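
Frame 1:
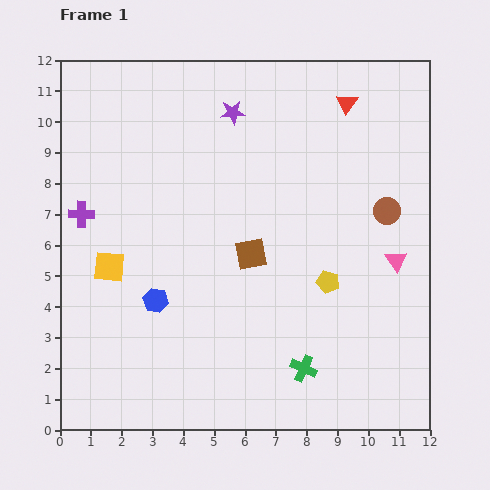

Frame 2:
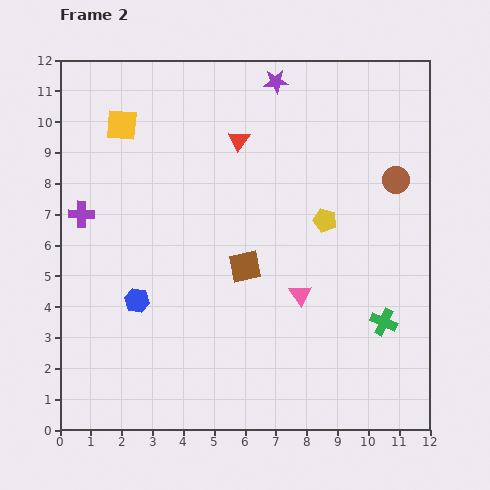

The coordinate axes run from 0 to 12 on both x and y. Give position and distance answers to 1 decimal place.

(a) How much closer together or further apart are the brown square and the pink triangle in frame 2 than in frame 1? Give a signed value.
-2.7

Distance in frame 1: 4.7. Distance in frame 2: 2.0.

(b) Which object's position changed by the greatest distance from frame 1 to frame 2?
the yellow square

(moved 4.6; next 3.7)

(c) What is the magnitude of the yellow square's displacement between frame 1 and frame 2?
4.6

The yellow square moved from (1.6, 5.3) to (2.0, 9.9), a distance of √(0.4² + 4.6²) ≈ 4.6.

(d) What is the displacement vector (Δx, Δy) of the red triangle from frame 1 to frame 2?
(-3.5, -1.2)

The red triangle was at (9.3, 10.6) in frame 1 and (5.8, 9.4) in frame 2.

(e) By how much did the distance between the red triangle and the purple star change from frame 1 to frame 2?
-1.5

Distance in frame 1: 3.7. Distance in frame 2: 2.2.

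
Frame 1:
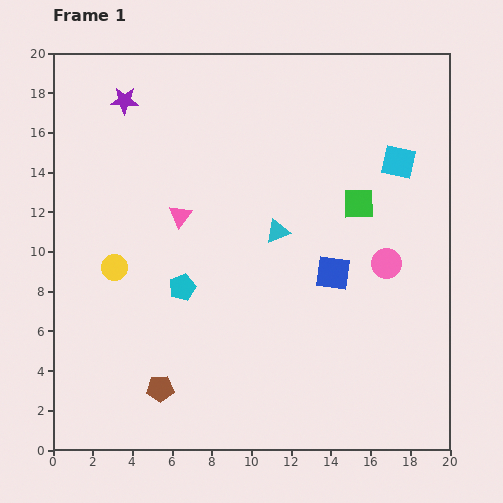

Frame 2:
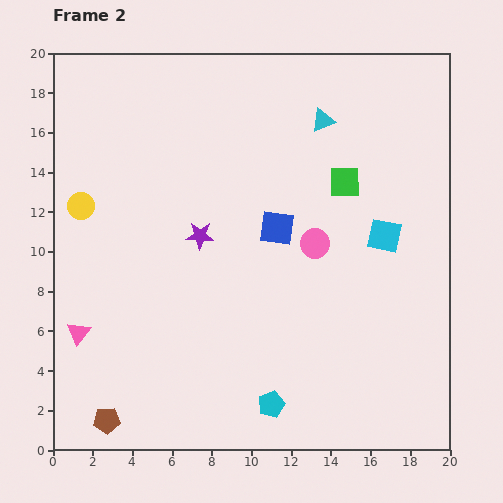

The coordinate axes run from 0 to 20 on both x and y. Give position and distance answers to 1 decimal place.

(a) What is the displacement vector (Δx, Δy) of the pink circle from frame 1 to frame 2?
(-3.6, 1.0)

The pink circle was at (16.8, 9.4) in frame 1 and (13.2, 10.4) in frame 2.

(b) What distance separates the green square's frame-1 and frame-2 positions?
1.3

The green square moved from (15.4, 12.4) to (14.7, 13.5), a distance of √(0.7² + 1.1²) ≈ 1.3.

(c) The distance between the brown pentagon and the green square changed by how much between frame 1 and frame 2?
+3.3

Distance in frame 1: 13.7. Distance in frame 2: 17.0.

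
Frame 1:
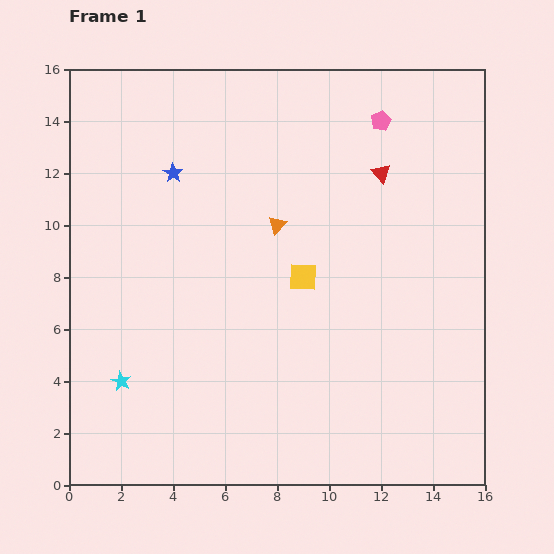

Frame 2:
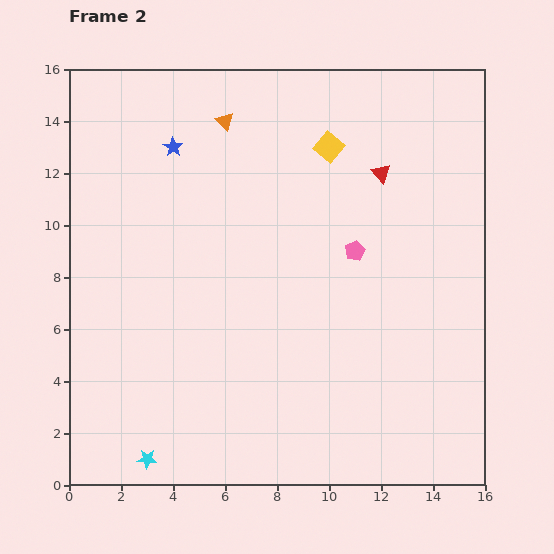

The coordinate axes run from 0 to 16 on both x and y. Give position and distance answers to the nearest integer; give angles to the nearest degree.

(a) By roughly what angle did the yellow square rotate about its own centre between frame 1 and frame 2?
38° clockwise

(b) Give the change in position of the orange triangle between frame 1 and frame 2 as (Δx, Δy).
(-2, 4)

The orange triangle was at (8, 10) in frame 1 and (6, 14) in frame 2.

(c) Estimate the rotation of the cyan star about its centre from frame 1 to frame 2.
24° counter-clockwise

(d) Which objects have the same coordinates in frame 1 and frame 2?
the red triangle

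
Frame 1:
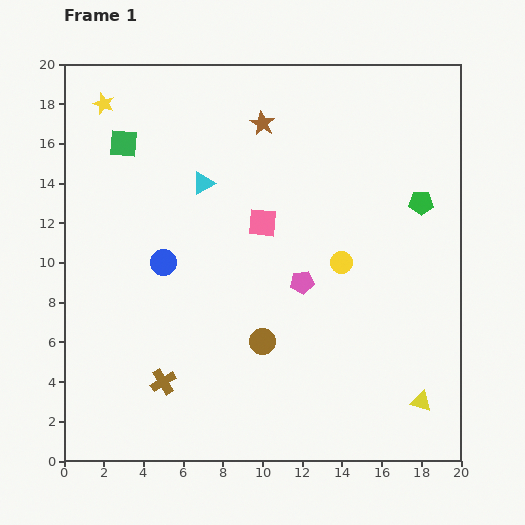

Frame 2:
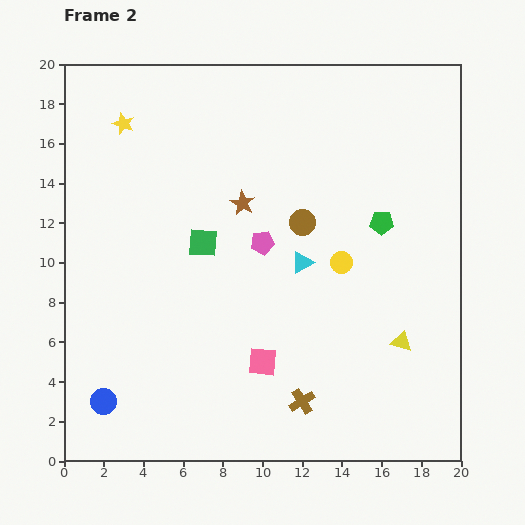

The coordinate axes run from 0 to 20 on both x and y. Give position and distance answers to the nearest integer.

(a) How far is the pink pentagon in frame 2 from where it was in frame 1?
3

The pink pentagon moved from (12, 9) to (10, 11), a distance of √(2² + 2²) ≈ 3.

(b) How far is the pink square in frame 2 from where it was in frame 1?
7

The pink square moved from (10, 12) to (10, 5), a distance of √(0² + 7²) ≈ 7.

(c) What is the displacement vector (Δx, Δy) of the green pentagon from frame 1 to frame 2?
(-2, -1)

The green pentagon was at (18, 13) in frame 1 and (16, 12) in frame 2.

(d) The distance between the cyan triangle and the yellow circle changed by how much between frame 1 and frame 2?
-6

Distance in frame 1: 8. Distance in frame 2: 2.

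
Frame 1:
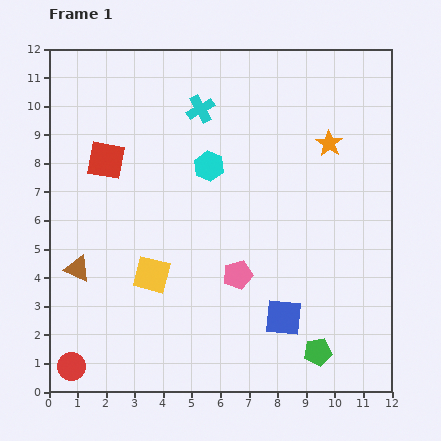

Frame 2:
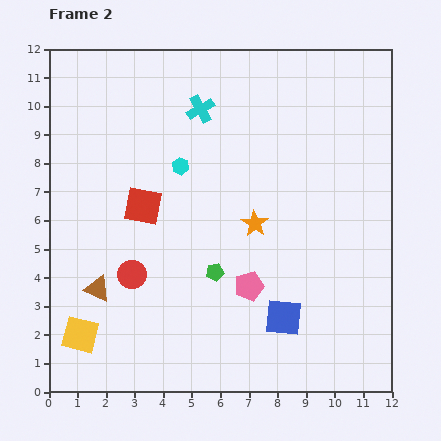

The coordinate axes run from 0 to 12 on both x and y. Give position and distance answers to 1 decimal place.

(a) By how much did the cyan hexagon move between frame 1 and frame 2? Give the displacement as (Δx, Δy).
(-1.0, 0.0)

The cyan hexagon was at (5.6, 7.9) in frame 1 and (4.6, 7.9) in frame 2.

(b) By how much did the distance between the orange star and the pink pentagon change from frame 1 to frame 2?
-3.4

Distance in frame 1: 5.6. Distance in frame 2: 2.2.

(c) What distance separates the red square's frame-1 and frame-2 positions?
2.1

The red square moved from (2.0, 8.1) to (3.3, 6.5), a distance of √(1.3² + 1.6²) ≈ 2.1.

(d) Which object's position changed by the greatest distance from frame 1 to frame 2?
the green pentagon

(moved 4.6; next 3.8)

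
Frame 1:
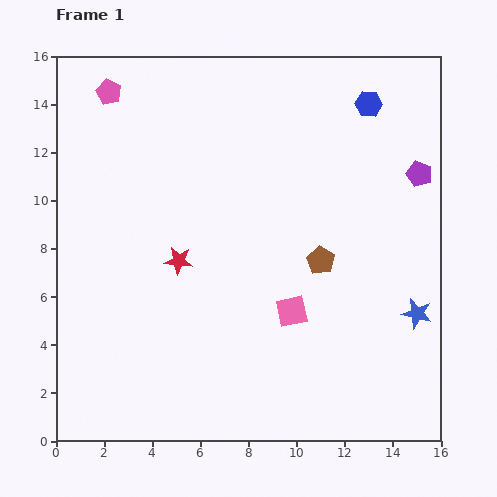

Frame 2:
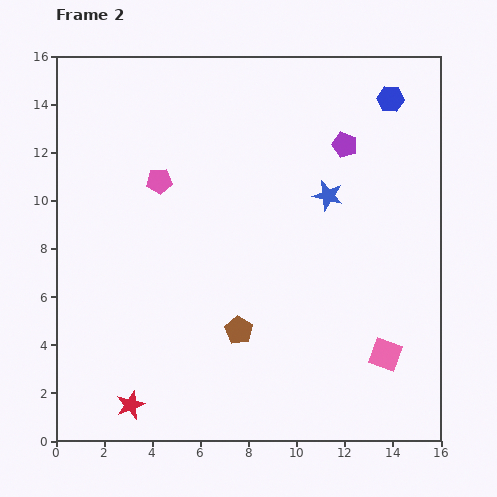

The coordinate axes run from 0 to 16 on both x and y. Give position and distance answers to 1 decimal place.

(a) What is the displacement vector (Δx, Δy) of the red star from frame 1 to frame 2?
(-2.0, -6.0)

The red star was at (5.1, 7.5) in frame 1 and (3.1, 1.5) in frame 2.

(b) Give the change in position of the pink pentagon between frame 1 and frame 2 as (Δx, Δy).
(2.1, -3.7)

The pink pentagon was at (2.2, 14.5) in frame 1 and (4.3, 10.8) in frame 2.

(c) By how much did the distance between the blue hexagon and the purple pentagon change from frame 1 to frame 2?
-0.9

Distance in frame 1: 3.6. Distance in frame 2: 2.7.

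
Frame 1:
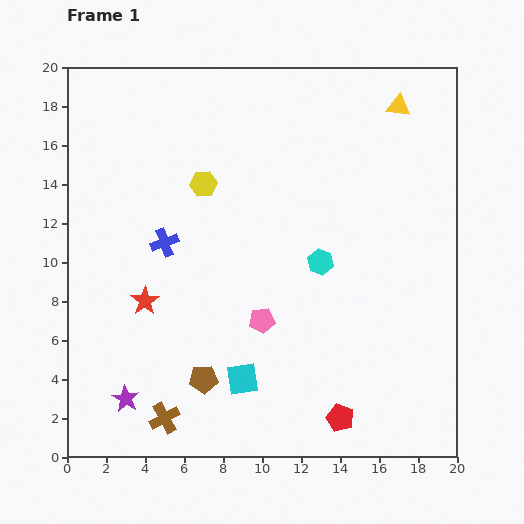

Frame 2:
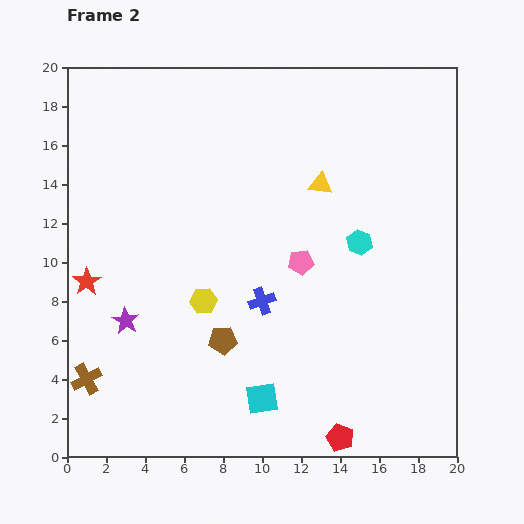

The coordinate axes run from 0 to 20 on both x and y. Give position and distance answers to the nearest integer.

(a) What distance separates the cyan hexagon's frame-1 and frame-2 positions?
2

The cyan hexagon moved from (13, 10) to (15, 11), a distance of √(2² + 1²) ≈ 2.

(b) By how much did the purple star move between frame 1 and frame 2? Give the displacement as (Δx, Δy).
(0, 4)

The purple star was at (3, 3) in frame 1 and (3, 7) in frame 2.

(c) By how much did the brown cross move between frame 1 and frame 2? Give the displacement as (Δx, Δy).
(-4, 2)

The brown cross was at (5, 2) in frame 1 and (1, 4) in frame 2.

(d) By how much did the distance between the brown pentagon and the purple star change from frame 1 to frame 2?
+1

Distance in frame 1: 4. Distance in frame 2: 5.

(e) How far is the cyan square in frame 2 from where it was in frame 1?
1

The cyan square moved from (9, 4) to (10, 3), a distance of √(1² + 1²) ≈ 1.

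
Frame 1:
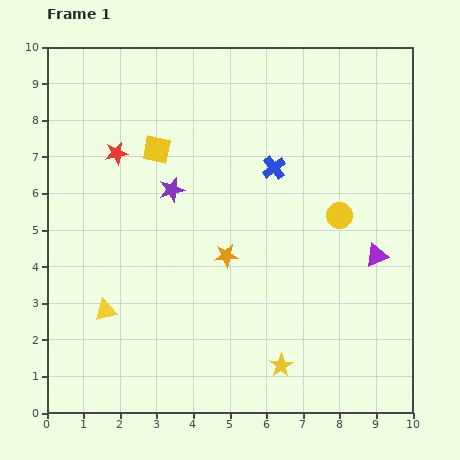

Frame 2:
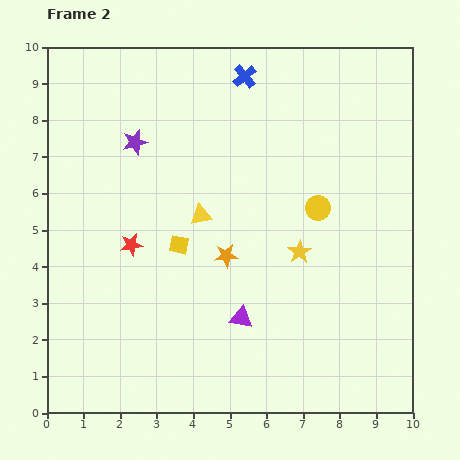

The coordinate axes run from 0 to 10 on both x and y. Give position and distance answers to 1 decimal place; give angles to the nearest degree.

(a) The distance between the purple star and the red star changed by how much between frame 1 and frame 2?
+1.0

Distance in frame 1: 1.8. Distance in frame 2: 2.8.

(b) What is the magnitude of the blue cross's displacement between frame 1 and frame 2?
2.6

The blue cross moved from (6.2, 6.7) to (5.4, 9.2), a distance of √(0.8² + 2.5²) ≈ 2.6.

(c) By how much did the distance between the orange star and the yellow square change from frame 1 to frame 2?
-2.2

Distance in frame 1: 3.5. Distance in frame 2: 1.3.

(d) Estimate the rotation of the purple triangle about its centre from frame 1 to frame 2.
33° clockwise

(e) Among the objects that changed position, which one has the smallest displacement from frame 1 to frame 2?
the yellow circle

(moved 0.6)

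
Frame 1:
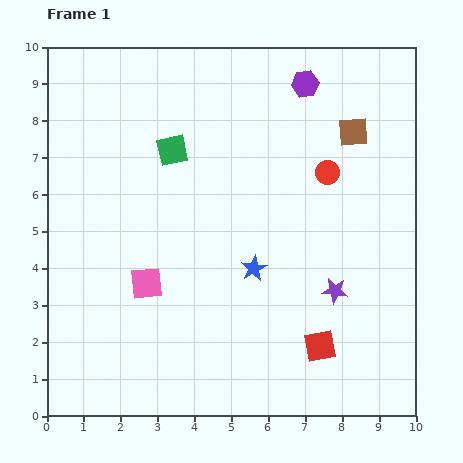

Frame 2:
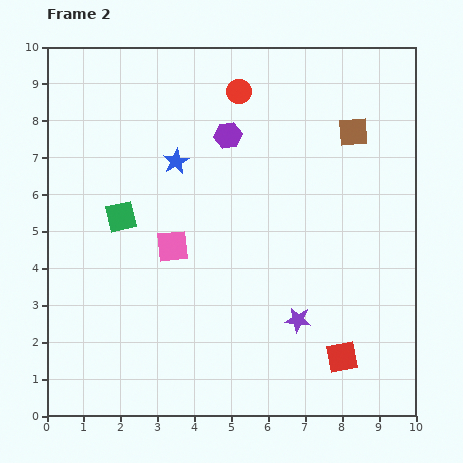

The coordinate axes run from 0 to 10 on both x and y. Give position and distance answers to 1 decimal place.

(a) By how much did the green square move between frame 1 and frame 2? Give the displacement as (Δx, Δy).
(-1.4, -1.8)

The green square was at (3.4, 7.2) in frame 1 and (2.0, 5.4) in frame 2.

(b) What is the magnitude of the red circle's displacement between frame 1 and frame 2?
3.3

The red circle moved from (7.6, 6.6) to (5.2, 8.8), a distance of √(2.4² + 2.2²) ≈ 3.3.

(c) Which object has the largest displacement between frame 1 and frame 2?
the blue star

(moved 3.6; next 3.3)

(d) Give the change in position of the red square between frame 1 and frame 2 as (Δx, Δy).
(0.6, -0.3)

The red square was at (7.4, 1.9) in frame 1 and (8.0, 1.6) in frame 2.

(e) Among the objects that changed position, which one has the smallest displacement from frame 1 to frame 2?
the red square

(moved 0.7)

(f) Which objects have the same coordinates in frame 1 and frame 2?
the brown square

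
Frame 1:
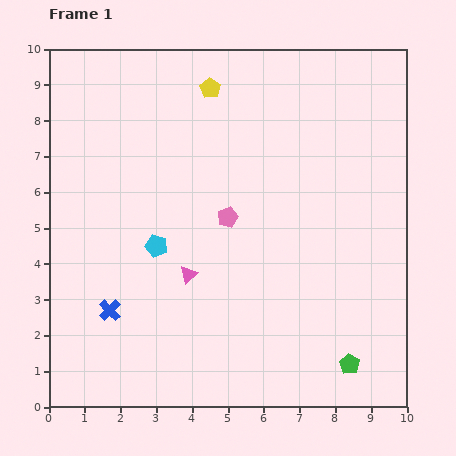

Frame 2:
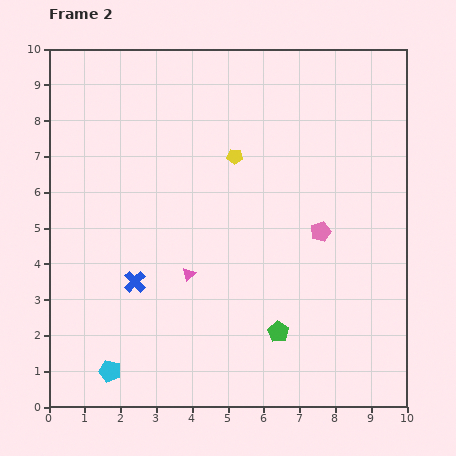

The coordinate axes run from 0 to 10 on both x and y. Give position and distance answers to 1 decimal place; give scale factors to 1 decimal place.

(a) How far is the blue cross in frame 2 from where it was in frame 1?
1.1

The blue cross moved from (1.7, 2.7) to (2.4, 3.5), a distance of √(0.7² + 0.8²) ≈ 1.1.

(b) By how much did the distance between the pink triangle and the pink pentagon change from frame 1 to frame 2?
+2.0

Distance in frame 1: 1.9. Distance in frame 2: 3.9.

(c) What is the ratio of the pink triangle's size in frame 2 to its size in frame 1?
0.7×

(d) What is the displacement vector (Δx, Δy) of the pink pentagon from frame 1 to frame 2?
(2.6, -0.4)

The pink pentagon was at (5.0, 5.3) in frame 1 and (7.6, 4.9) in frame 2.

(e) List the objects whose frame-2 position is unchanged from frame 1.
the pink triangle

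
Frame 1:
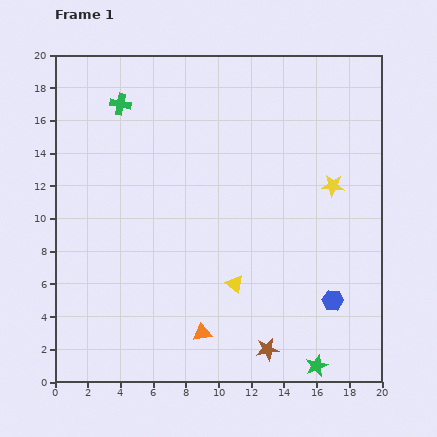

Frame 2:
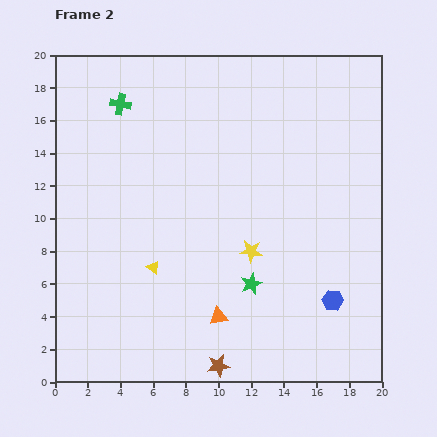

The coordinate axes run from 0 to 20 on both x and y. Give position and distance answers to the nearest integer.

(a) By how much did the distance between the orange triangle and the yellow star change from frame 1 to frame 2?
-8

Distance in frame 1: 12. Distance in frame 2: 4.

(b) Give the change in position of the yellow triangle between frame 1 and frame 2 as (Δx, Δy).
(-5, 1)

The yellow triangle was at (11, 6) in frame 1 and (6, 7) in frame 2.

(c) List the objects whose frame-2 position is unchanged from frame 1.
the blue hexagon, the green cross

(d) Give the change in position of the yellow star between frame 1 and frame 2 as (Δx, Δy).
(-5, -4)

The yellow star was at (17, 12) in frame 1 and (12, 8) in frame 2.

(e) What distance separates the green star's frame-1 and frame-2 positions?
6

The green star moved from (16, 1) to (12, 6), a distance of √(4² + 5²) ≈ 6.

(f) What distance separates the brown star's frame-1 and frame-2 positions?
3

The brown star moved from (13, 2) to (10, 1), a distance of √(3² + 1²) ≈ 3.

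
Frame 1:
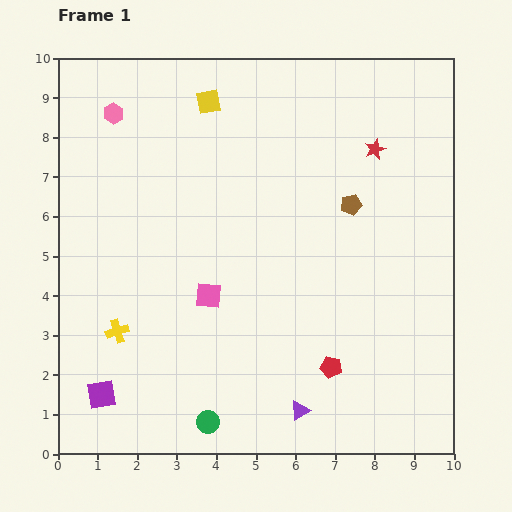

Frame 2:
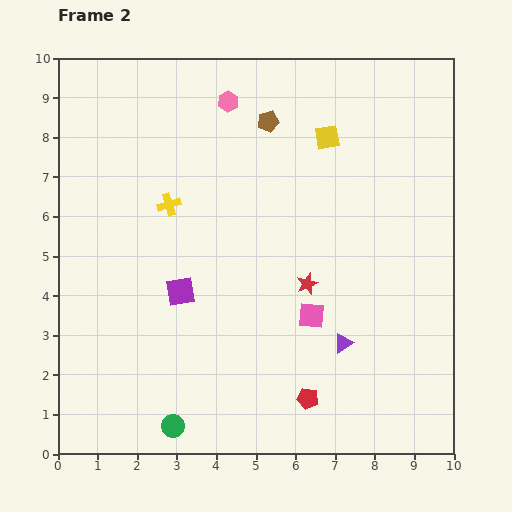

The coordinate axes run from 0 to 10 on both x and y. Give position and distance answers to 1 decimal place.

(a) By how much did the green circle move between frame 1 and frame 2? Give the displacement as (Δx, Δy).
(-0.9, -0.1)

The green circle was at (3.8, 0.8) in frame 1 and (2.9, 0.7) in frame 2.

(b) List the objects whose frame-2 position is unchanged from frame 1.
none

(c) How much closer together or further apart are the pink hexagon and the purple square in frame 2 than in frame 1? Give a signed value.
-2.2

Distance in frame 1: 7.1. Distance in frame 2: 4.9.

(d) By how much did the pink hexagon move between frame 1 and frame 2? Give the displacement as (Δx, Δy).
(2.9, 0.3)

The pink hexagon was at (1.4, 8.6) in frame 1 and (4.3, 8.9) in frame 2.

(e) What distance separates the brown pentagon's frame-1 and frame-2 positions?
3.0

The brown pentagon moved from (7.4, 6.3) to (5.3, 8.4), a distance of √(2.1² + 2.1²) ≈ 3.0.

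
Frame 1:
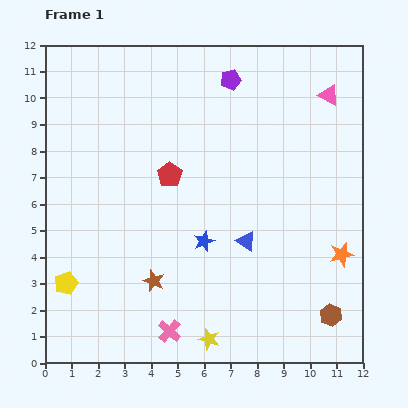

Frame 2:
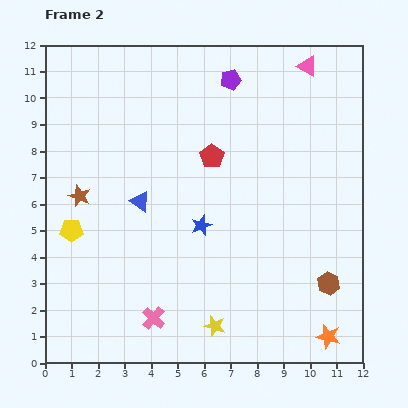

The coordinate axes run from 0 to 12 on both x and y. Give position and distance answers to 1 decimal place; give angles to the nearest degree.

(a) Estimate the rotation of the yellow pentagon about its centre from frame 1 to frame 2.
21° clockwise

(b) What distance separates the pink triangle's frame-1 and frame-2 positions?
1.4

The pink triangle moved from (10.7, 10.1) to (9.9, 11.2), a distance of √(0.8² + 1.1²) ≈ 1.4.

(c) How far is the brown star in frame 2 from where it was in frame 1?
4.3

The brown star moved from (4.1, 3.1) to (1.3, 6.3), a distance of √(2.8² + 3.2²) ≈ 4.3.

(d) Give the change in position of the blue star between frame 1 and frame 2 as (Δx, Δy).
(-0.1, 0.6)

The blue star was at (6.0, 4.6) in frame 1 and (5.9, 5.2) in frame 2.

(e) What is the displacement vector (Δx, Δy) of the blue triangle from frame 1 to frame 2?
(-4.0, 1.5)

The blue triangle was at (7.6, 4.6) in frame 1 and (3.6, 6.1) in frame 2.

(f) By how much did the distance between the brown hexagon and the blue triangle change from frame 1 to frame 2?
+3.4

Distance in frame 1: 4.3. Distance in frame 2: 7.7.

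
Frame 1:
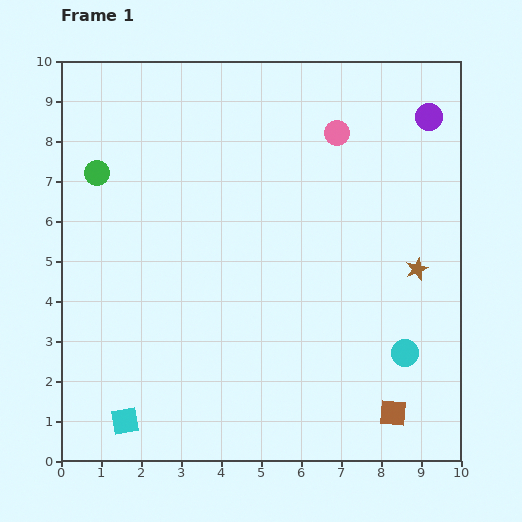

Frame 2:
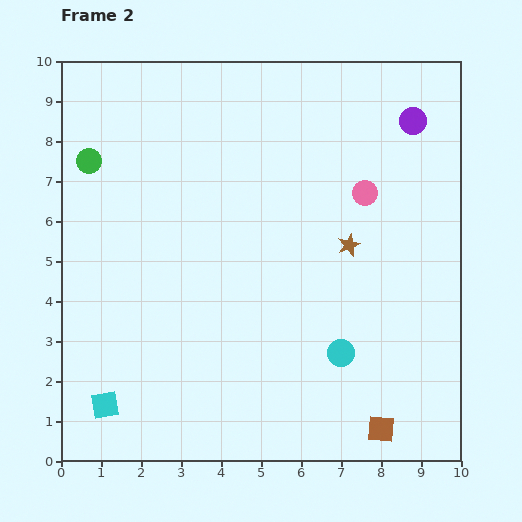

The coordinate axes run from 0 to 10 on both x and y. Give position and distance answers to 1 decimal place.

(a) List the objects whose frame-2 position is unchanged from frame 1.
none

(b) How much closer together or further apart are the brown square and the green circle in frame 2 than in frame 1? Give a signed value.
+0.4

Distance in frame 1: 9.5. Distance in frame 2: 9.9.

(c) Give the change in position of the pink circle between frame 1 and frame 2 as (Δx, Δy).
(0.7, -1.5)

The pink circle was at (6.9, 8.2) in frame 1 and (7.6, 6.7) in frame 2.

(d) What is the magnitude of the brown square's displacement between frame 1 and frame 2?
0.5

The brown square moved from (8.3, 1.2) to (8.0, 0.8), a distance of √(0.3² + 0.4²) ≈ 0.5.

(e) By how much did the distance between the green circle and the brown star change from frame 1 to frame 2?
-1.6

Distance in frame 1: 8.4. Distance in frame 2: 6.8.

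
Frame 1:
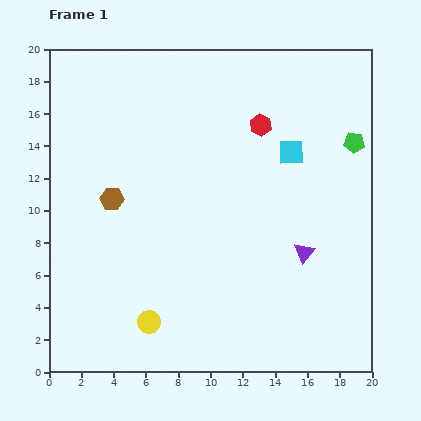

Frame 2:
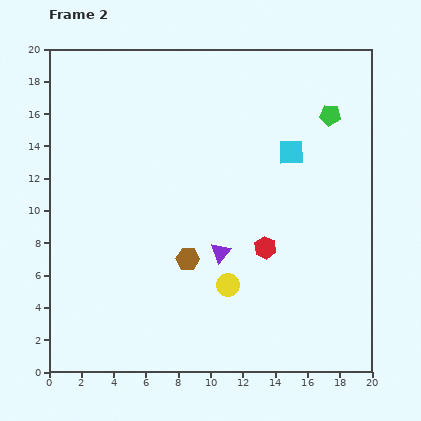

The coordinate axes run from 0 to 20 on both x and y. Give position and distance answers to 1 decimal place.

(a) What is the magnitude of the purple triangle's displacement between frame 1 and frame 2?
5.2

The purple triangle moved from (15.8, 7.4) to (10.6, 7.4), a distance of √(5.2² + 0.0²) ≈ 5.2.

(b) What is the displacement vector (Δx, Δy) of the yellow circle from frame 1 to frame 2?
(4.9, 2.3)

The yellow circle was at (6.2, 3.1) in frame 1 and (11.1, 5.4) in frame 2.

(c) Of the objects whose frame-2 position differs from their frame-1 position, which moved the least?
the green pentagon

(moved 2.3)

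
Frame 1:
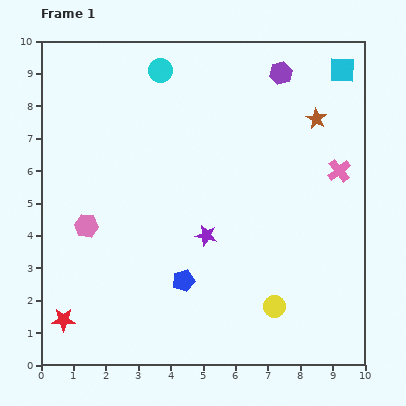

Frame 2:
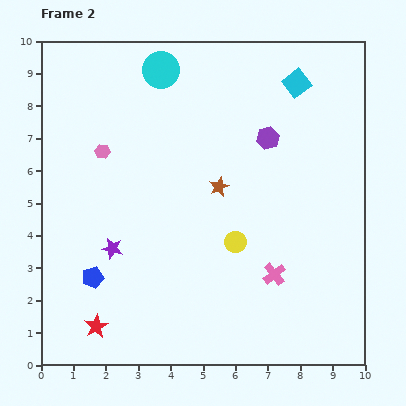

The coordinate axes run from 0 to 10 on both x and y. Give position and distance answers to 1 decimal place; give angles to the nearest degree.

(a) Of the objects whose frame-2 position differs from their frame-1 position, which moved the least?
the red star

(moved 1.0)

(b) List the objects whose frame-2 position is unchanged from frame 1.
the cyan circle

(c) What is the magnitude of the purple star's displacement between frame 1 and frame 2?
2.9

The purple star moved from (5.1, 4.0) to (2.2, 3.6), a distance of √(2.9² + 0.4²) ≈ 2.9.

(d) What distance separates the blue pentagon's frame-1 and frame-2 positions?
2.8

The blue pentagon moved from (4.4, 2.6) to (1.6, 2.7), a distance of √(2.8² + 0.1²) ≈ 2.8.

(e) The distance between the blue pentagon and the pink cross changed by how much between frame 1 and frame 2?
-0.3

Distance in frame 1: 5.9. Distance in frame 2: 5.6.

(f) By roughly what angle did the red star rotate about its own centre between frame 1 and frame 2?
28° counter-clockwise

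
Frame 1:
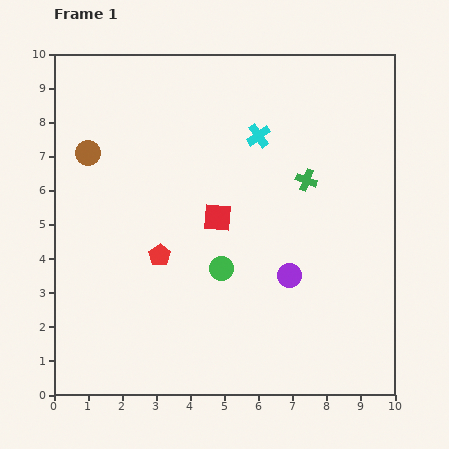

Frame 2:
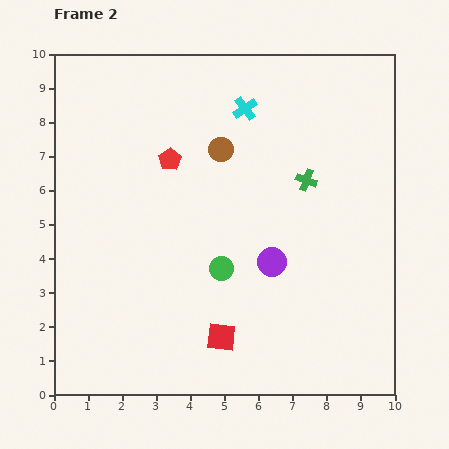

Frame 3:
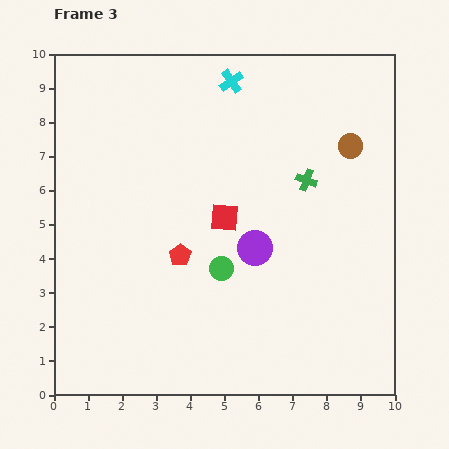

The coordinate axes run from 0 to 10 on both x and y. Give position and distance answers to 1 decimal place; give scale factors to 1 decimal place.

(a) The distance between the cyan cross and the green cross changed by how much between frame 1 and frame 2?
+0.9

Distance in frame 1: 1.9. Distance in frame 2: 2.8.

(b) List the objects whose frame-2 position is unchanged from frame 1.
the green circle, the green cross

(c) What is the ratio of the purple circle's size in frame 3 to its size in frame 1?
1.4×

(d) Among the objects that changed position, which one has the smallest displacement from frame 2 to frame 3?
the purple circle

(moved 0.6)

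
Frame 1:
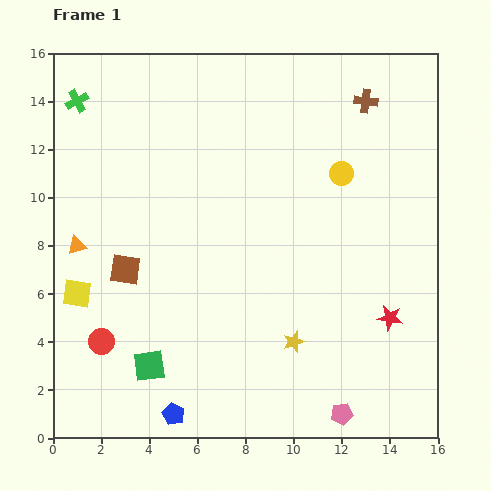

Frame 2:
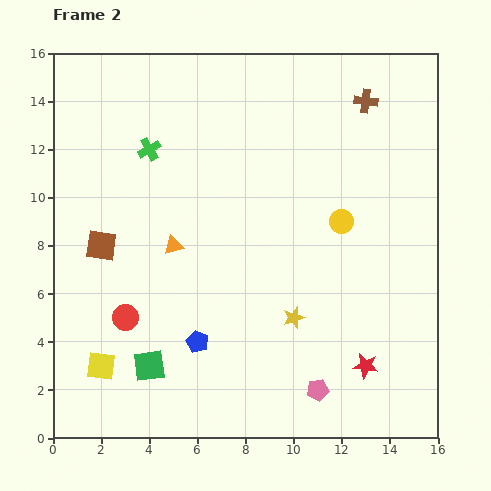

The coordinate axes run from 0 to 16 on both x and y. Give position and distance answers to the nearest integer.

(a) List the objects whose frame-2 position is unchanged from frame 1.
the brown cross, the green square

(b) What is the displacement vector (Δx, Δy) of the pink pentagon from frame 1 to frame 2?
(-1, 1)

The pink pentagon was at (12, 1) in frame 1 and (11, 2) in frame 2.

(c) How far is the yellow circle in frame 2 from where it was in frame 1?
2

The yellow circle moved from (12, 11) to (12, 9), a distance of √(0² + 2²) ≈ 2.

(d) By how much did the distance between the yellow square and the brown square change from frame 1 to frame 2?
+3

Distance in frame 1: 2. Distance in frame 2: 5.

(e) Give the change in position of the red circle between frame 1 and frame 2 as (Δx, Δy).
(1, 1)

The red circle was at (2, 4) in frame 1 and (3, 5) in frame 2.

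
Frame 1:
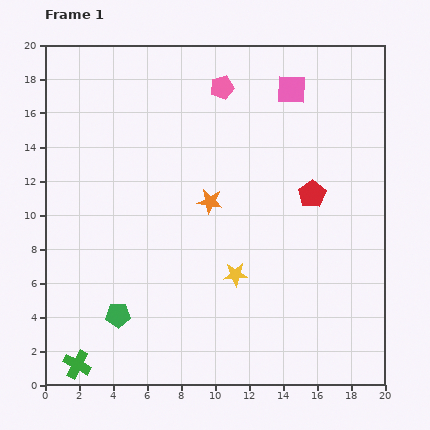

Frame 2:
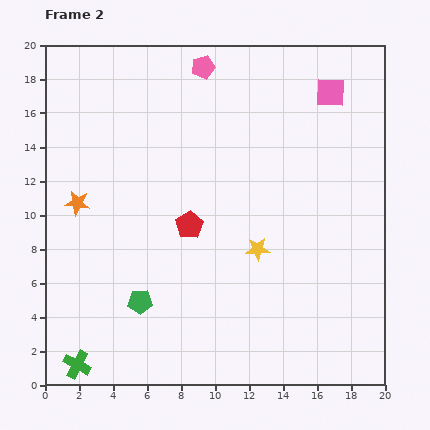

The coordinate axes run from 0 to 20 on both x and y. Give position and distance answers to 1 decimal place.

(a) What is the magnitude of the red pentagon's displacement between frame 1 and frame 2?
7.4

The red pentagon moved from (15.7, 11.2) to (8.5, 9.4), a distance of √(7.2² + 1.8²) ≈ 7.4.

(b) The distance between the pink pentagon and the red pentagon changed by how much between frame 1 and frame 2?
+1.1

Distance in frame 1: 8.2. Distance in frame 2: 9.3.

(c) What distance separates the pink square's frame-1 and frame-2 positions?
2.3

The pink square moved from (14.5, 17.4) to (16.8, 17.2), a distance of √(2.3² + 0.2²) ≈ 2.3.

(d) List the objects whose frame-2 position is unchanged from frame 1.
the green cross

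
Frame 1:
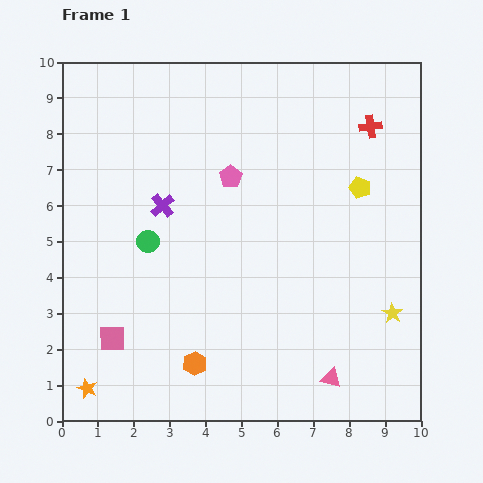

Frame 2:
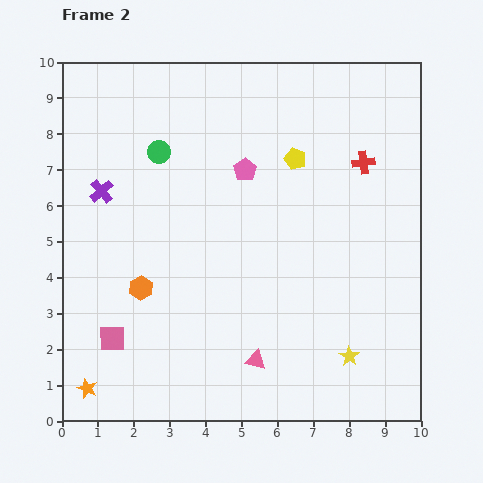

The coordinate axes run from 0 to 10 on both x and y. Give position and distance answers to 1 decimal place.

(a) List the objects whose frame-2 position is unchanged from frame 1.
the orange star, the pink square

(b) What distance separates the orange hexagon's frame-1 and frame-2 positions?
2.6

The orange hexagon moved from (3.7, 1.6) to (2.2, 3.7), a distance of √(1.5² + 2.1²) ≈ 2.6.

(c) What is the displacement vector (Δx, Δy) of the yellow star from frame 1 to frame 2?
(-1.2, -1.2)

The yellow star was at (9.2, 3.0) in frame 1 and (8.0, 1.8) in frame 2.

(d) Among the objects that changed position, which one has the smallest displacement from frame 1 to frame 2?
the pink pentagon

(moved 0.4)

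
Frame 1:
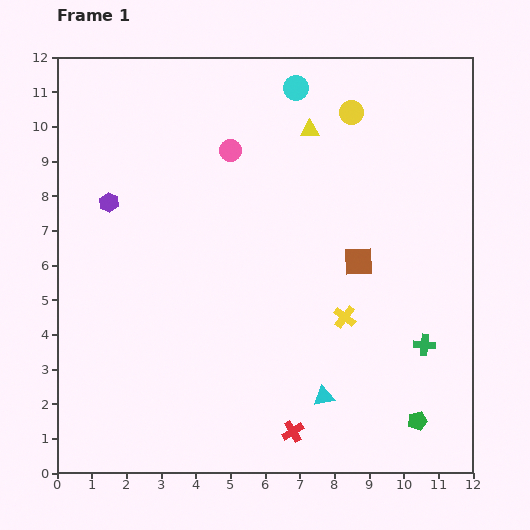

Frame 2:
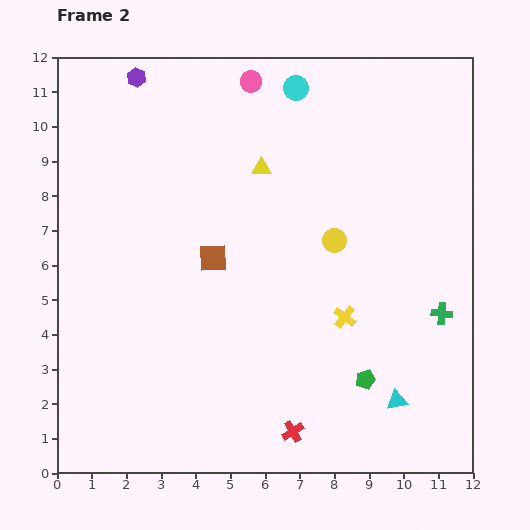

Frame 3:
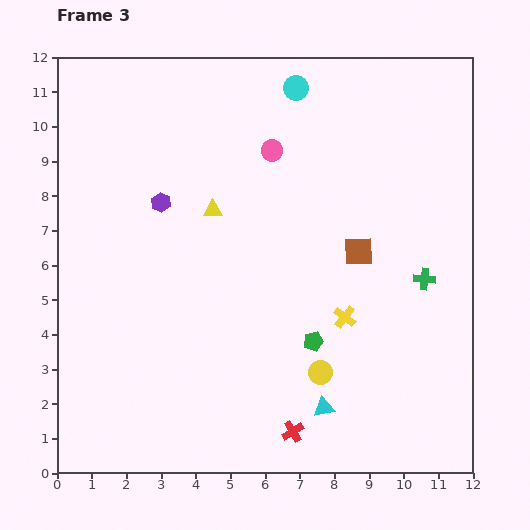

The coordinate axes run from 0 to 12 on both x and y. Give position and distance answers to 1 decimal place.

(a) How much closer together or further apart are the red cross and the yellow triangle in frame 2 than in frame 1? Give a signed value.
-1.0

Distance in frame 1: 8.7. Distance in frame 2: 7.7.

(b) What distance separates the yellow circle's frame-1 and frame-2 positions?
3.7

The yellow circle moved from (8.5, 10.4) to (8.0, 6.7), a distance of √(0.5² + 3.7²) ≈ 3.7.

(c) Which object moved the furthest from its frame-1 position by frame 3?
the yellow circle

(moved 7.6; next 3.8)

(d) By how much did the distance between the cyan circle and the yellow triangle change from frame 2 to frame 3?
+1.7

Distance in frame 2: 2.5. Distance in frame 3: 4.2.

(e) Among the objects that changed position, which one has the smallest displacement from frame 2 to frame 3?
the green cross

(moved 1.1)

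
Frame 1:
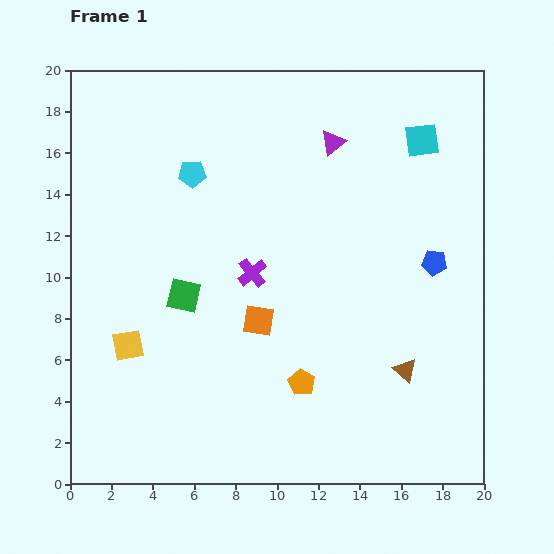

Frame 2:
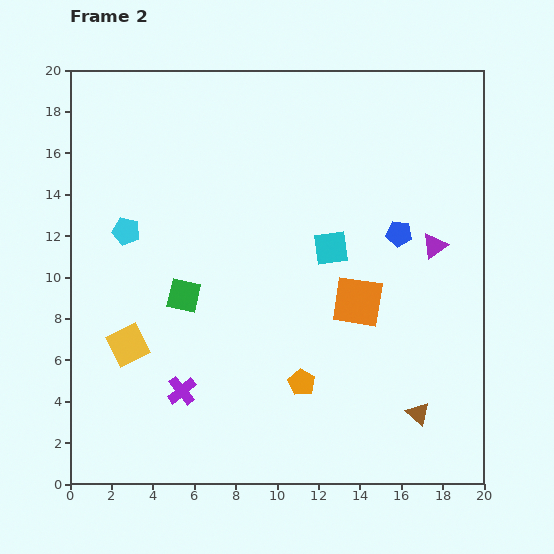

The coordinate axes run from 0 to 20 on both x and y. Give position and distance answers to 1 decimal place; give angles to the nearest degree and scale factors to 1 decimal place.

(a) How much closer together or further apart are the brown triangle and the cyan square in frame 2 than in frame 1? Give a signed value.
-2.1

Distance in frame 1: 11.1. Distance in frame 2: 9.0.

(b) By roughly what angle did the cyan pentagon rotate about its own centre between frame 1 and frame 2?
16° clockwise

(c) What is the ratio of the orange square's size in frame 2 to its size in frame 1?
1.6×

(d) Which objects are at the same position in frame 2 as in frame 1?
the green square, the orange pentagon, the yellow square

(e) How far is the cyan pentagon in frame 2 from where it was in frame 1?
4.3

The cyan pentagon moved from (5.9, 15.0) to (2.7, 12.2), a distance of √(3.2² + 2.8²) ≈ 4.3.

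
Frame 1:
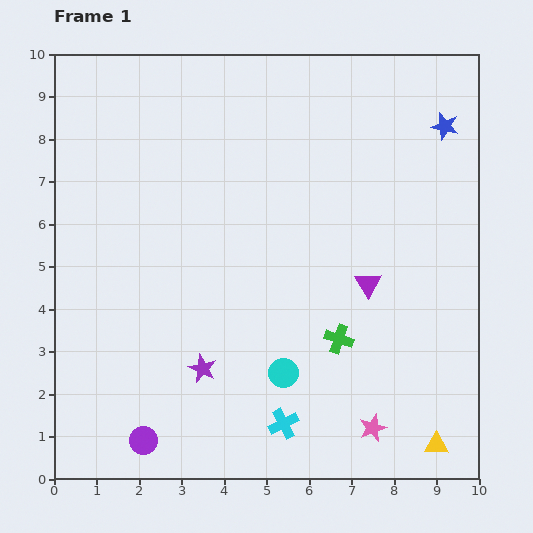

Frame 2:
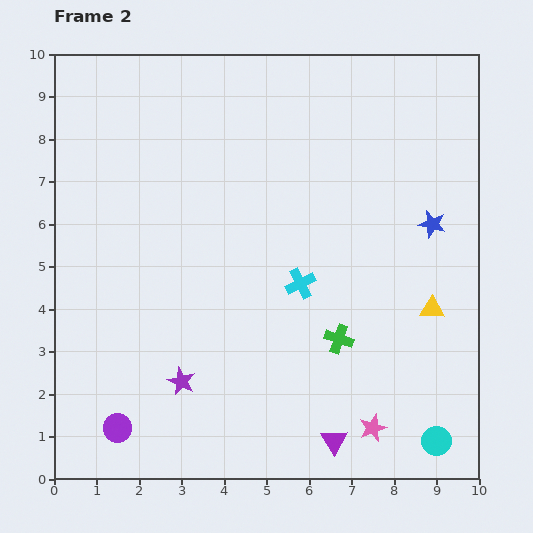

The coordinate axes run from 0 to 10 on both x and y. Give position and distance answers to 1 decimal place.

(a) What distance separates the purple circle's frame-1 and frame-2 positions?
0.7

The purple circle moved from (2.1, 0.9) to (1.5, 1.2), a distance of √(0.6² + 0.3²) ≈ 0.7.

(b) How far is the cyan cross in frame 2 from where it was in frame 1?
3.3

The cyan cross moved from (5.4, 1.3) to (5.8, 4.6), a distance of √(0.4² + 3.3²) ≈ 3.3.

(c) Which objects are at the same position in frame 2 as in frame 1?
the green cross, the pink star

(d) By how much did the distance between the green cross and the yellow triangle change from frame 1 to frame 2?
-1.1

Distance in frame 1: 3.4. Distance in frame 2: 2.3.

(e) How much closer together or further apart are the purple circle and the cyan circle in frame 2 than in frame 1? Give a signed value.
+3.8

Distance in frame 1: 3.7. Distance in frame 2: 7.5.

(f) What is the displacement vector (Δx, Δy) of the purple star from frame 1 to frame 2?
(-0.5, -0.3)

The purple star was at (3.5, 2.6) in frame 1 and (3.0, 2.3) in frame 2.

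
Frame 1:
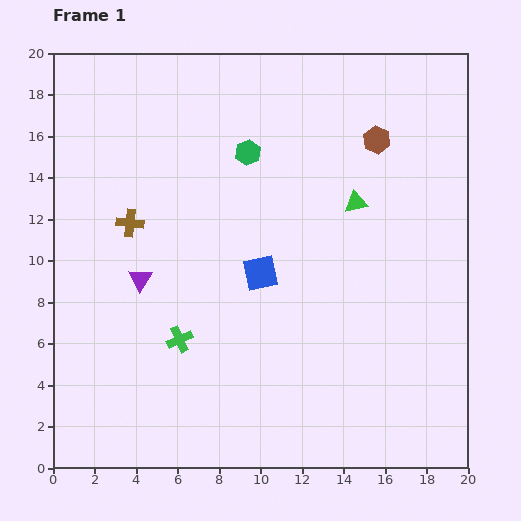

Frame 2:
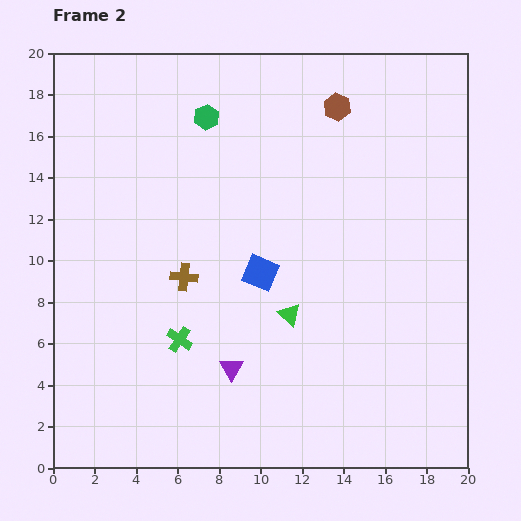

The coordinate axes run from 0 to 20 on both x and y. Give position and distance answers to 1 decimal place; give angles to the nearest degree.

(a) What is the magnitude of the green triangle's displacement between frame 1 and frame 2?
6.3

The green triangle moved from (14.6, 12.8) to (11.4, 7.4), a distance of √(3.2² + 5.4²) ≈ 6.3.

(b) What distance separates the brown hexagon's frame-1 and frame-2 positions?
2.5

The brown hexagon moved from (15.6, 15.8) to (13.7, 17.4), a distance of √(1.9² + 1.6²) ≈ 2.5.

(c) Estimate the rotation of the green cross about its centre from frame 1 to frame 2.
32° counter-clockwise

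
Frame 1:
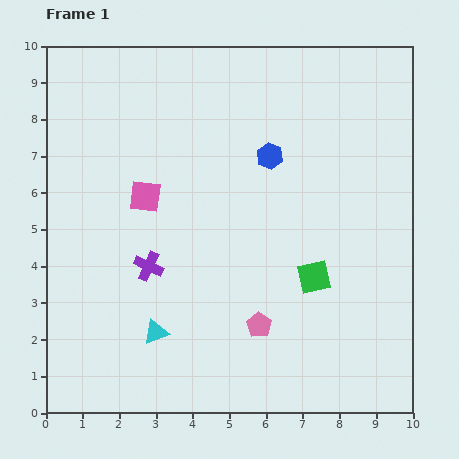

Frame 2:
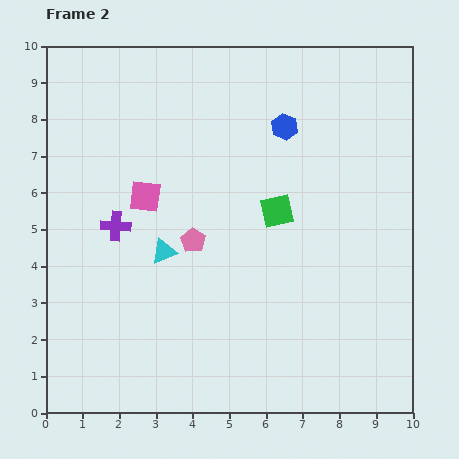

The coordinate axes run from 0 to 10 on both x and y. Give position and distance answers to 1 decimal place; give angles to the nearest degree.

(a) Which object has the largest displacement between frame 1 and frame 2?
the pink pentagon

(moved 2.9; next 2.2)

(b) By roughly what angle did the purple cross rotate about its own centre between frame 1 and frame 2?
21° counter-clockwise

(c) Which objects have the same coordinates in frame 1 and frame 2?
the pink square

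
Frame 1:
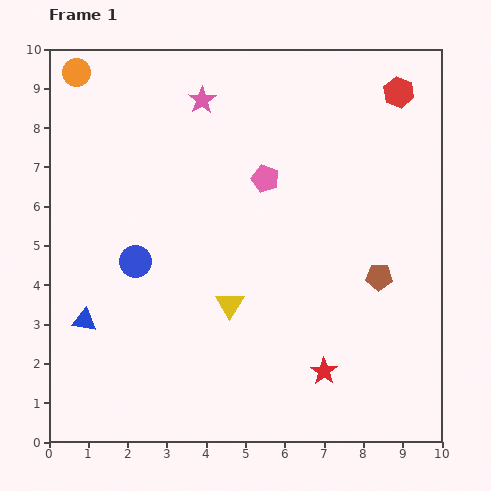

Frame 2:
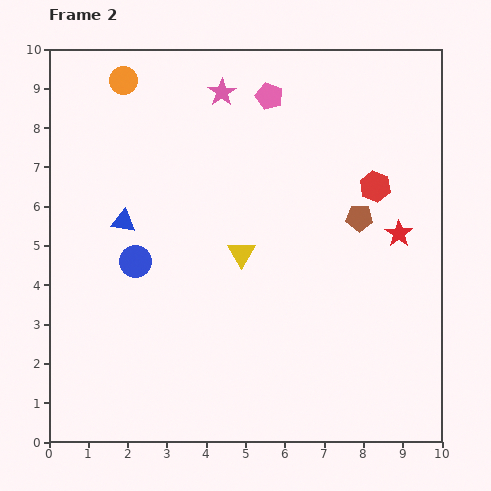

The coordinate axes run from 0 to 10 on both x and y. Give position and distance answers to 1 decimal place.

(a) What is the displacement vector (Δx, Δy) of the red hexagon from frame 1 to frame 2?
(-0.6, -2.4)

The red hexagon was at (8.9, 8.9) in frame 1 and (8.3, 6.5) in frame 2.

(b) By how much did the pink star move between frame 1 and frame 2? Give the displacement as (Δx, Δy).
(0.5, 0.2)

The pink star was at (3.9, 8.7) in frame 1 and (4.4, 8.9) in frame 2.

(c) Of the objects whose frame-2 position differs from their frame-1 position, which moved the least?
the pink star

(moved 0.5)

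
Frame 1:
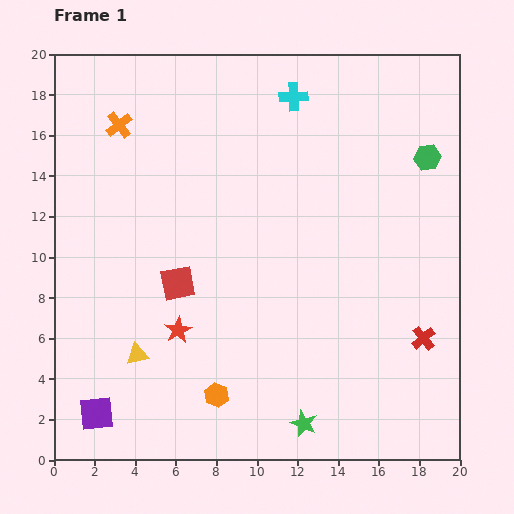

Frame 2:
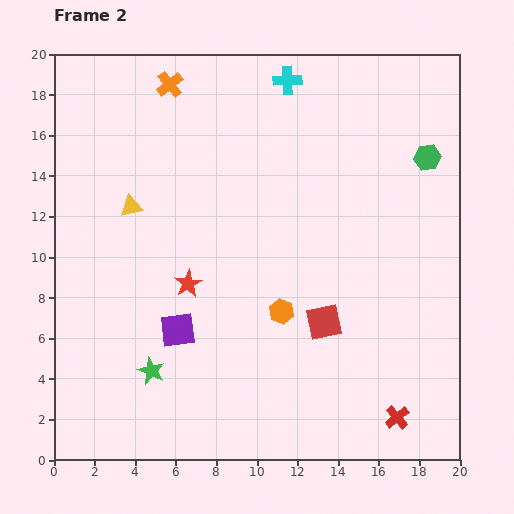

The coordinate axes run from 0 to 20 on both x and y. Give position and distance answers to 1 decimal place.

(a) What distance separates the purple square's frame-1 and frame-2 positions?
5.7

The purple square moved from (2.1, 2.3) to (6.1, 6.4), a distance of √(4.0² + 4.1²) ≈ 5.7.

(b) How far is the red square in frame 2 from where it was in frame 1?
7.4

The red square moved from (6.1, 8.7) to (13.3, 6.8), a distance of √(7.2² + 1.9²) ≈ 7.4.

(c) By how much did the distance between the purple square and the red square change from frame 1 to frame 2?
-0.3

Distance in frame 1: 7.5. Distance in frame 2: 7.2.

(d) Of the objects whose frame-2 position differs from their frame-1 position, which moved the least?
the cyan cross

(moved 0.9)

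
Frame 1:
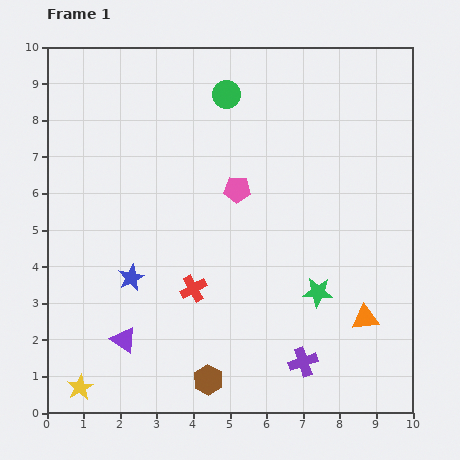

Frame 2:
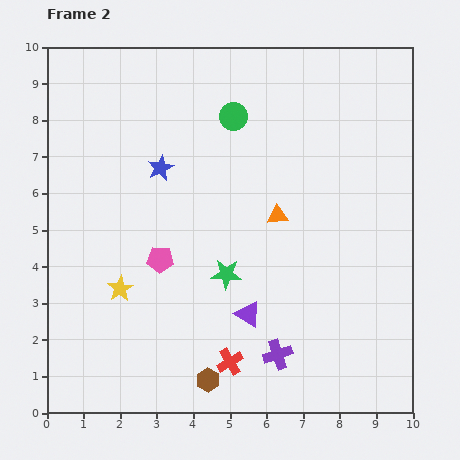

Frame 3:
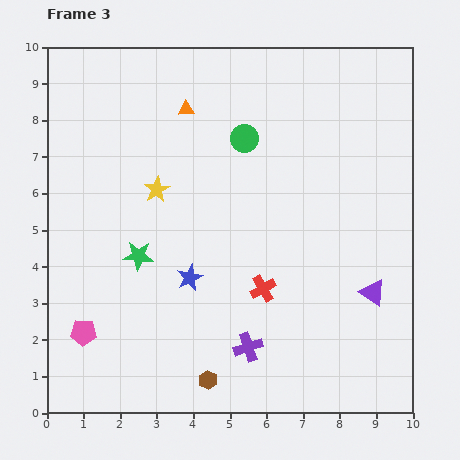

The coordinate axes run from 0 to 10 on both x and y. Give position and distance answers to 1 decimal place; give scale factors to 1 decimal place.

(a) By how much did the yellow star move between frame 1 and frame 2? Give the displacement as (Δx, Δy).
(1.1, 2.7)

The yellow star was at (0.9, 0.7) in frame 1 and (2.0, 3.4) in frame 2.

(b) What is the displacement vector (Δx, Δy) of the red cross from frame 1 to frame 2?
(1.0, -2.0)

The red cross was at (4.0, 3.4) in frame 1 and (5.0, 1.4) in frame 2.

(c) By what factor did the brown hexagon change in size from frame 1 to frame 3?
0.6×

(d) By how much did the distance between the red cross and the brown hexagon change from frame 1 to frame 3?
+0.4

Distance in frame 1: 2.5. Distance in frame 3: 2.9.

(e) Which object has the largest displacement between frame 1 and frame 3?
the orange triangle

(moved 7.5; next 6.9)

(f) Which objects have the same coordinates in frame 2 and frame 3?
the brown hexagon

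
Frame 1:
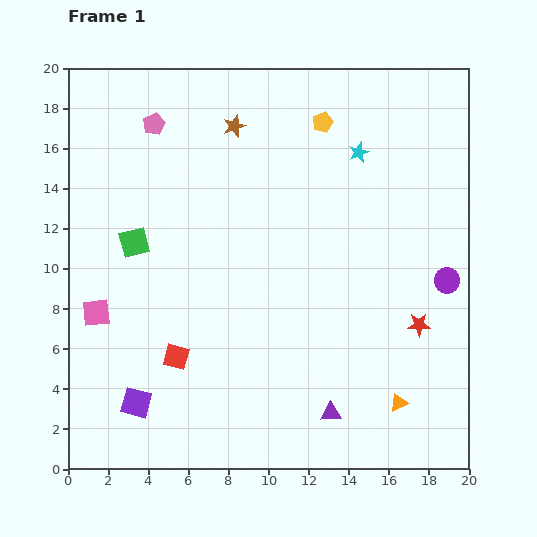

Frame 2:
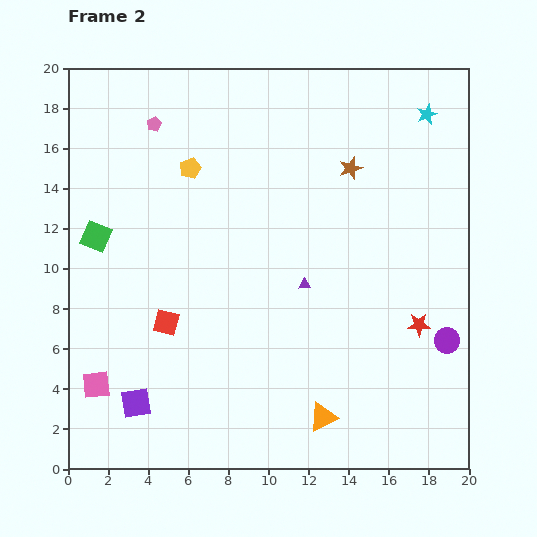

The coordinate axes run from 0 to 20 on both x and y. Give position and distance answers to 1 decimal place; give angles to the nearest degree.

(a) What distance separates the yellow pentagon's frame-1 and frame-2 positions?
7.0

The yellow pentagon moved from (12.7, 17.3) to (6.1, 15.0), a distance of √(6.6² + 2.3²) ≈ 7.0.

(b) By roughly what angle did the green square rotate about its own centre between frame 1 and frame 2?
36° clockwise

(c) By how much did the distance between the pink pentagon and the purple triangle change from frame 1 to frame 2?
-5.9

Distance in frame 1: 16.9. Distance in frame 2: 11.0.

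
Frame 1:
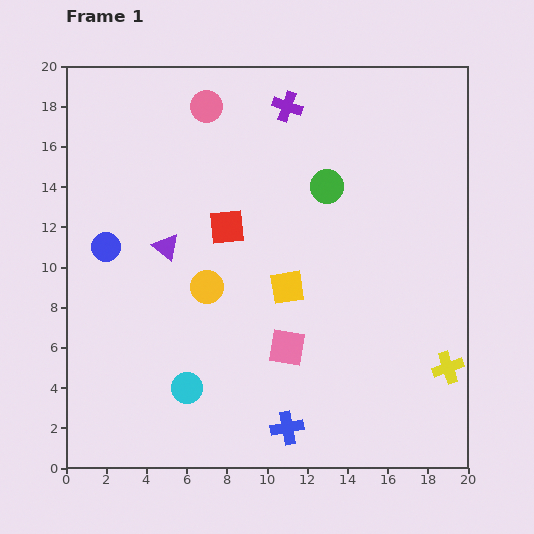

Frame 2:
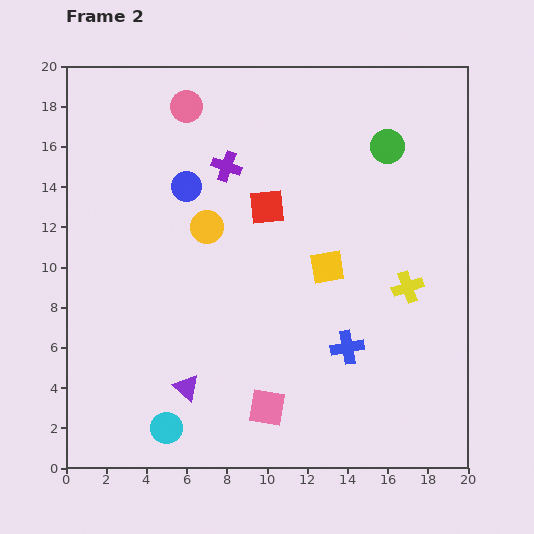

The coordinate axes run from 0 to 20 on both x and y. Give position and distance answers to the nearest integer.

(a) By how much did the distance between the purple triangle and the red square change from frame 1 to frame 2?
+7

Distance in frame 1: 3. Distance in frame 2: 10.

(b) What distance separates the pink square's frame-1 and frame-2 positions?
3

The pink square moved from (11, 6) to (10, 3), a distance of √(1² + 3²) ≈ 3.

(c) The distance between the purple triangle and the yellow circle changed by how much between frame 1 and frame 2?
+5

Distance in frame 1: 3. Distance in frame 2: 8.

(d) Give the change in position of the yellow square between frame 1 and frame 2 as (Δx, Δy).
(2, 1)

The yellow square was at (11, 9) in frame 1 and (13, 10) in frame 2.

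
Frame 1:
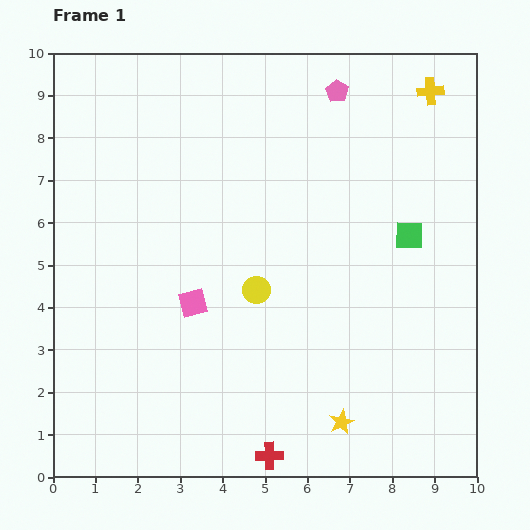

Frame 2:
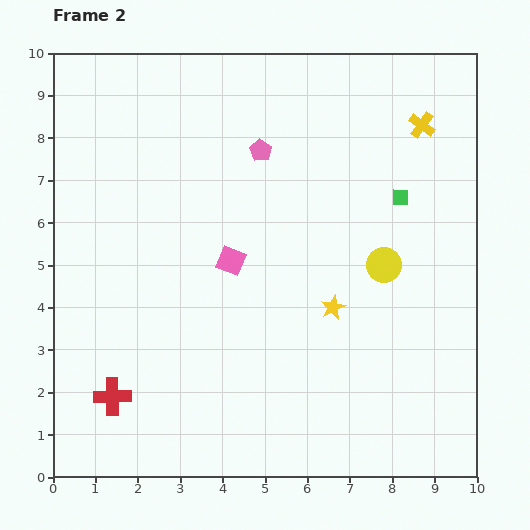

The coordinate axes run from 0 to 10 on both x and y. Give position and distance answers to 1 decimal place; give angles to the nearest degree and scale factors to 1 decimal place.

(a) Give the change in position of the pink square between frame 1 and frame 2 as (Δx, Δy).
(0.9, 1.0)

The pink square was at (3.3, 4.1) in frame 1 and (4.2, 5.1) in frame 2.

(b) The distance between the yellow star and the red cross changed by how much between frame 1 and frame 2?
+3.7

Distance in frame 1: 1.9. Distance in frame 2: 5.6.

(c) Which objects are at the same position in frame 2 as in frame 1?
none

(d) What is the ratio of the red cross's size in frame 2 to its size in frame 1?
1.4×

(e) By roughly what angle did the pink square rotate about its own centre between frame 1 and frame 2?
38° clockwise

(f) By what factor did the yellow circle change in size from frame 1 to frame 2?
1.3×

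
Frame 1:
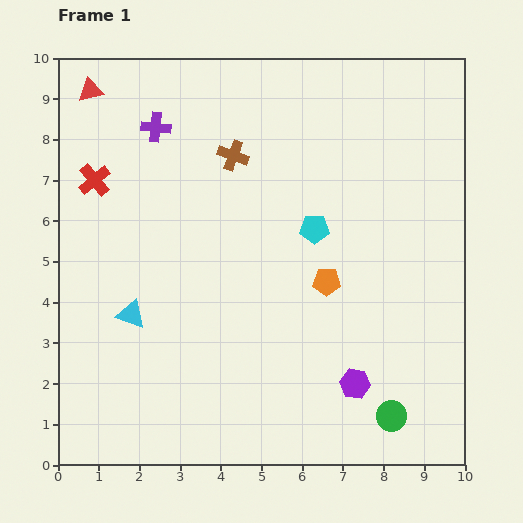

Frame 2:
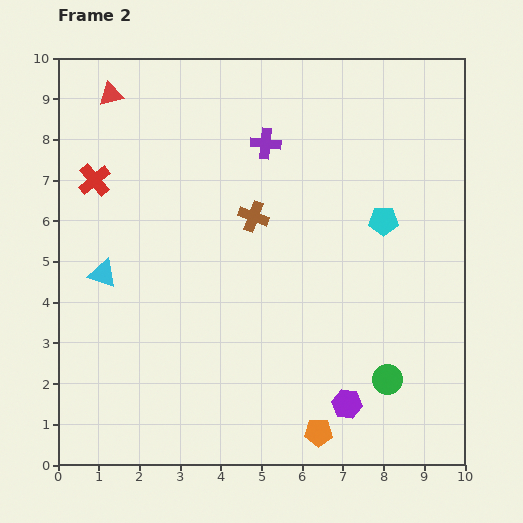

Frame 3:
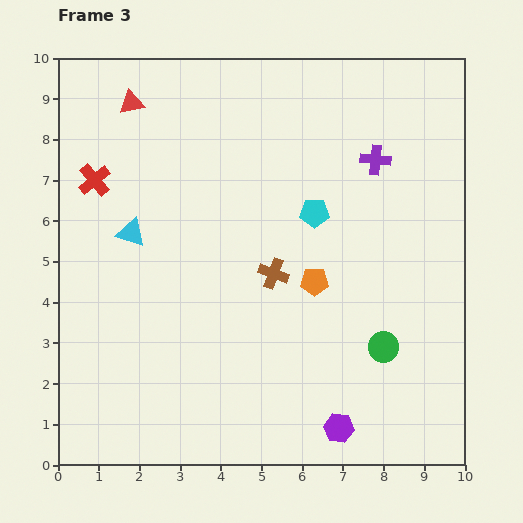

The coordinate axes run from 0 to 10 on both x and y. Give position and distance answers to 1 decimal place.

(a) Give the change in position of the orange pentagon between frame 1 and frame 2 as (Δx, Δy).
(-0.2, -3.7)

The orange pentagon was at (6.6, 4.5) in frame 1 and (6.4, 0.8) in frame 2.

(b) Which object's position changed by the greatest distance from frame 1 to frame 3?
the purple cross

(moved 5.5; next 3.1)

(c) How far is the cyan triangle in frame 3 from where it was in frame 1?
2.0

The cyan triangle moved from (1.8, 3.7) to (1.8, 5.7), a distance of √(0.0² + 2.0²) ≈ 2.0.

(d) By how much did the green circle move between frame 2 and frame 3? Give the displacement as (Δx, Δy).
(-0.1, 0.8)

The green circle was at (8.1, 2.1) in frame 2 and (8.0, 2.9) in frame 3.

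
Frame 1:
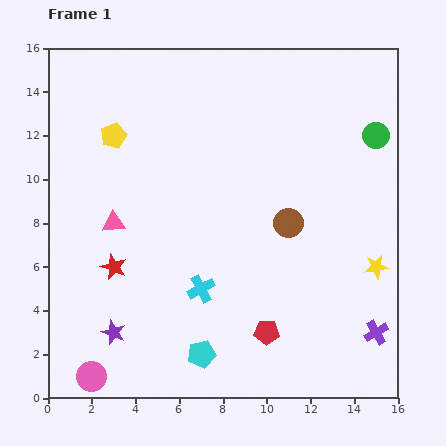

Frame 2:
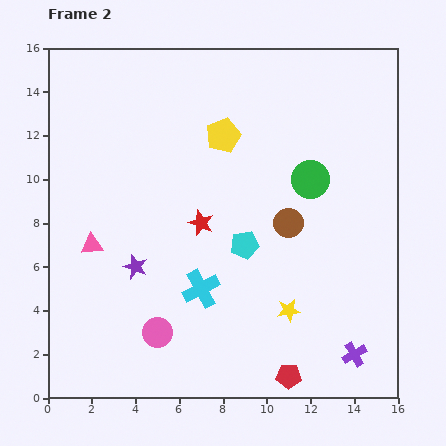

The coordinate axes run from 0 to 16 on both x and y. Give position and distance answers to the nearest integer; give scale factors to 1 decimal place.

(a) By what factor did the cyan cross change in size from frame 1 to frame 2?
1.4×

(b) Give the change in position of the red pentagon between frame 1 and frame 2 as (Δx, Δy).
(1, -2)

The red pentagon was at (10, 3) in frame 1 and (11, 1) in frame 2.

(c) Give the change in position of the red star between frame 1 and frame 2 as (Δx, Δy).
(4, 2)

The red star was at (3, 6) in frame 1 and (7, 8) in frame 2.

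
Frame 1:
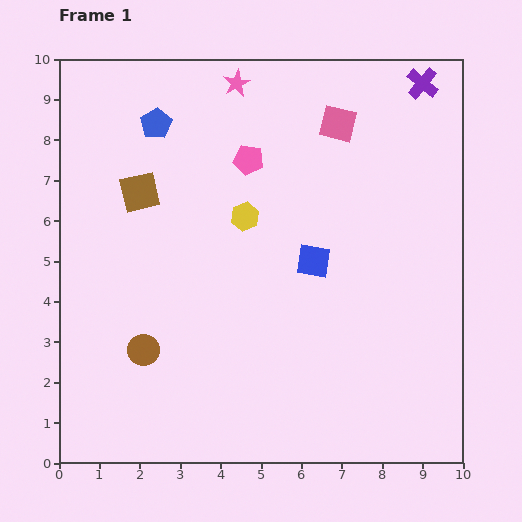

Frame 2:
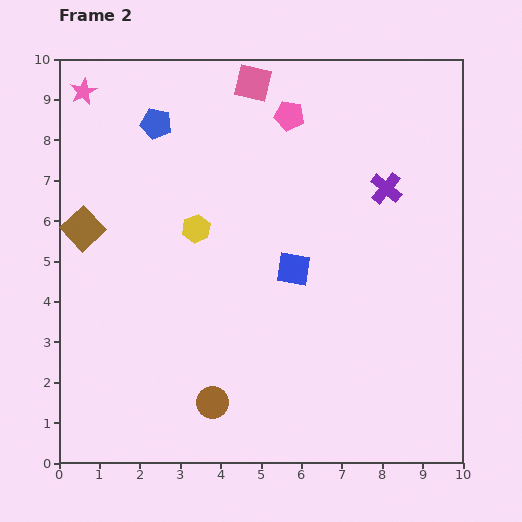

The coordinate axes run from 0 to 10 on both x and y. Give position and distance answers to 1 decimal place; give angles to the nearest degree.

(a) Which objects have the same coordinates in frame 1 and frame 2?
the blue pentagon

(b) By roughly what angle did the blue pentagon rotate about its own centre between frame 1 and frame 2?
28° counter-clockwise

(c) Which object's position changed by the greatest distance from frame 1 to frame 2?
the pink star

(moved 3.8; next 2.8)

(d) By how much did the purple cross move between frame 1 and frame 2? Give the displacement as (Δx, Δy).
(-0.9, -2.6)

The purple cross was at (9.0, 9.4) in frame 1 and (8.1, 6.8) in frame 2.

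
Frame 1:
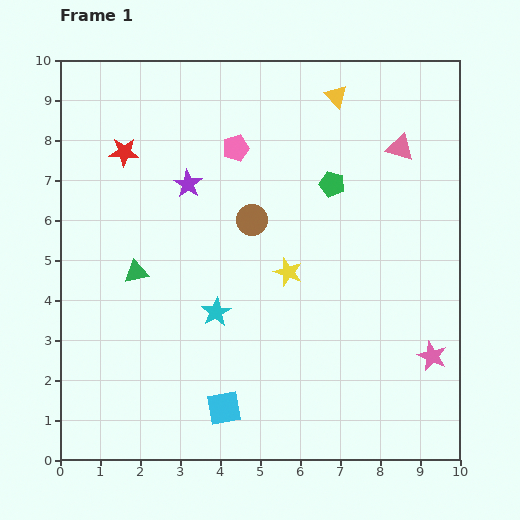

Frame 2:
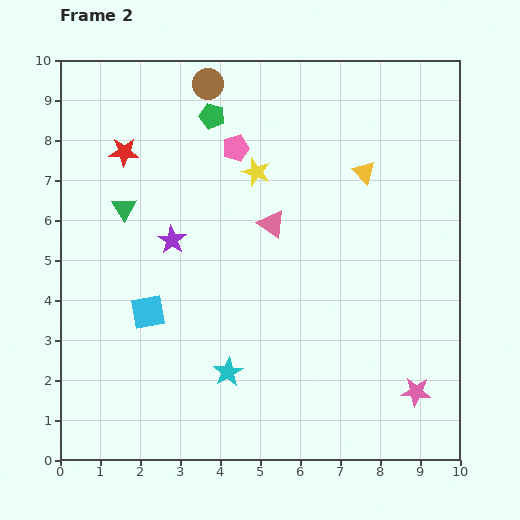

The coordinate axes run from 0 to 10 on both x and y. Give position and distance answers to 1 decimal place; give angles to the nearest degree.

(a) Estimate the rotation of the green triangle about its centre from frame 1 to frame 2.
50° counter-clockwise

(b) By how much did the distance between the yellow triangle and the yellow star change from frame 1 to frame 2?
-1.9

Distance in frame 1: 4.6. Distance in frame 2: 2.7.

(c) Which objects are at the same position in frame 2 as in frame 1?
the red star, the pink pentagon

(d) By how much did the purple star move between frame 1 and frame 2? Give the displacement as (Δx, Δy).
(-0.4, -1.4)

The purple star was at (3.2, 6.9) in frame 1 and (2.8, 5.5) in frame 2.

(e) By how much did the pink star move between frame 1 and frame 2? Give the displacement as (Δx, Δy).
(-0.4, -0.9)

The pink star was at (9.3, 2.6) in frame 1 and (8.9, 1.7) in frame 2.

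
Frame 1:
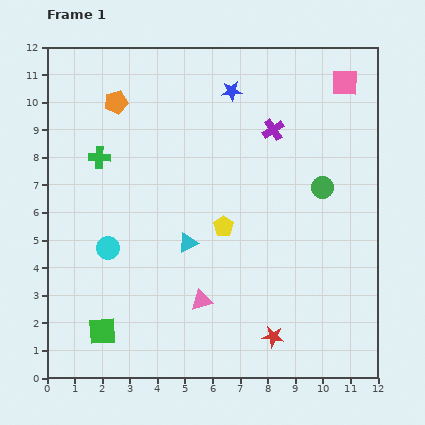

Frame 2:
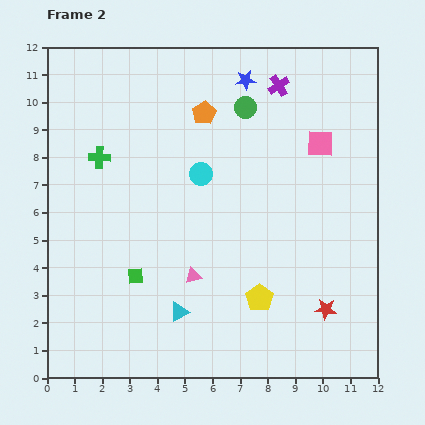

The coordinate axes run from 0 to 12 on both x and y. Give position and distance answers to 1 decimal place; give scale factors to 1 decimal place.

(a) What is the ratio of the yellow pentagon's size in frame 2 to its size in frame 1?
1.3×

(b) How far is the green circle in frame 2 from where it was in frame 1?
4.0

The green circle moved from (10.0, 6.9) to (7.2, 9.8), a distance of √(2.8² + 2.9²) ≈ 4.0.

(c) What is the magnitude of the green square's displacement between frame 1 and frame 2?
2.3

The green square moved from (2.0, 1.7) to (3.2, 3.7), a distance of √(1.2² + 2.0²) ≈ 2.3.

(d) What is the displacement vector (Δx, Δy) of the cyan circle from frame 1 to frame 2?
(3.4, 2.7)

The cyan circle was at (2.2, 4.7) in frame 1 and (5.6, 7.4) in frame 2.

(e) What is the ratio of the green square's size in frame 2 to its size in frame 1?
0.6×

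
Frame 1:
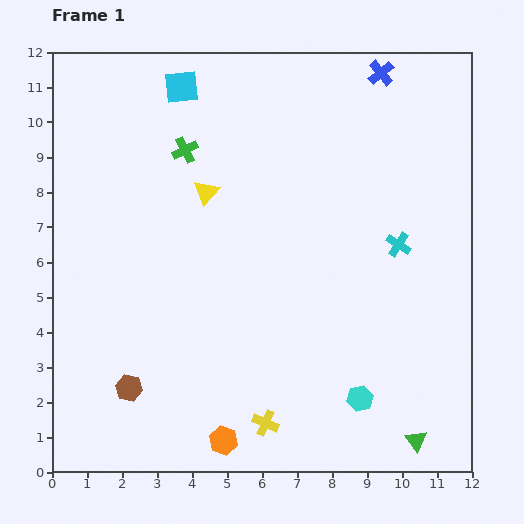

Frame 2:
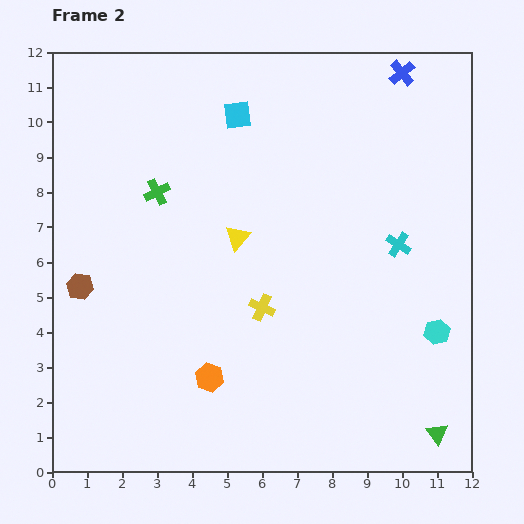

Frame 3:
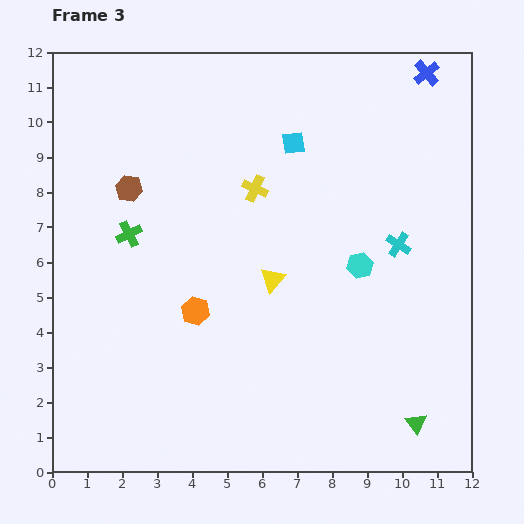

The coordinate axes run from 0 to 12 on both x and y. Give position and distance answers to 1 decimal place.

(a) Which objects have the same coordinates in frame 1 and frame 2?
the cyan cross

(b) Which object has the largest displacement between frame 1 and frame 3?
the yellow cross

(moved 6.7; next 5.7)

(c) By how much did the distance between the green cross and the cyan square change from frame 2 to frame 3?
+2.2

Distance in frame 2: 3.2. Distance in frame 3: 5.4.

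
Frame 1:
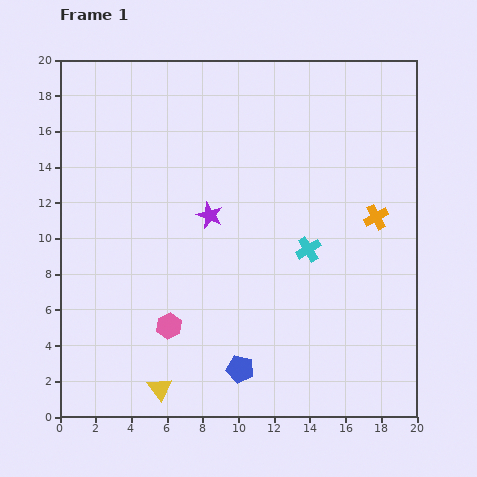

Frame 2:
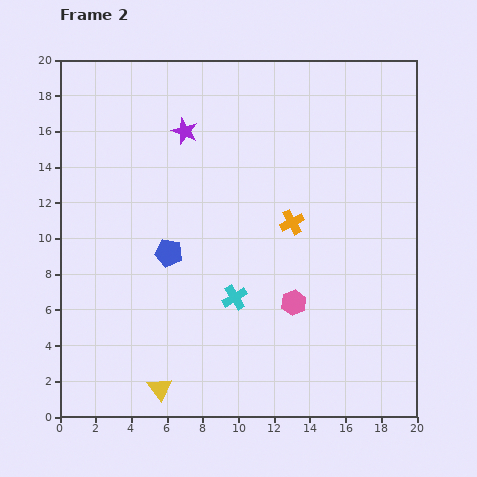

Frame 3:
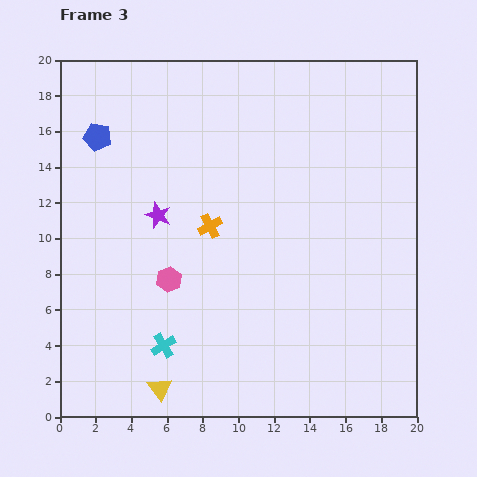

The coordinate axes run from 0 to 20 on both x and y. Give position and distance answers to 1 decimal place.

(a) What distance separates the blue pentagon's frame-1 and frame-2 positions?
7.6

The blue pentagon moved from (10.1, 2.7) to (6.1, 9.2), a distance of √(4.0² + 6.5²) ≈ 7.6.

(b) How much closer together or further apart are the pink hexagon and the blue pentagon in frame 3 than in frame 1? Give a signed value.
+4.2

Distance in frame 1: 4.7. Distance in frame 3: 8.9.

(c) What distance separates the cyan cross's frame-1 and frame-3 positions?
9.7

The cyan cross moved from (13.9, 9.4) to (5.8, 4.0), a distance of √(8.1² + 5.4²) ≈ 9.7.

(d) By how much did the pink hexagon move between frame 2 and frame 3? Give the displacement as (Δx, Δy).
(-7.0, 1.3)

The pink hexagon was at (13.1, 6.4) in frame 2 and (6.1, 7.7) in frame 3.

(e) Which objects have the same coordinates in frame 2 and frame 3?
the yellow triangle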